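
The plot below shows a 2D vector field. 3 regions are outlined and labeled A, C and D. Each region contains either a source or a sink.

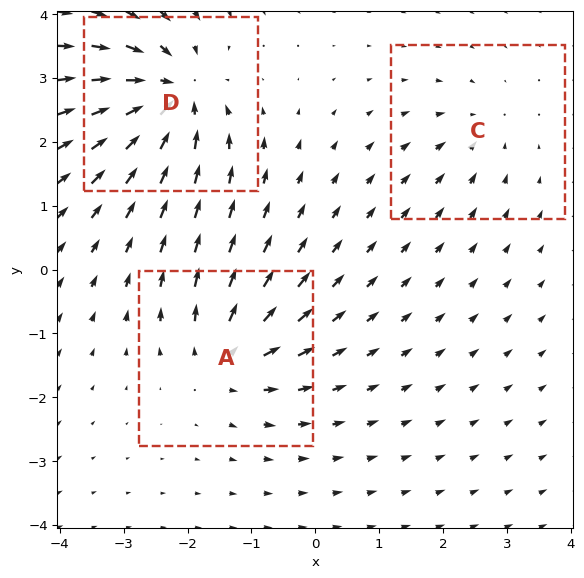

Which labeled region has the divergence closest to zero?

C

Divergence at each region's feature centre — A: about +4, C: about -2, D: about -6. Region C is closest to zero.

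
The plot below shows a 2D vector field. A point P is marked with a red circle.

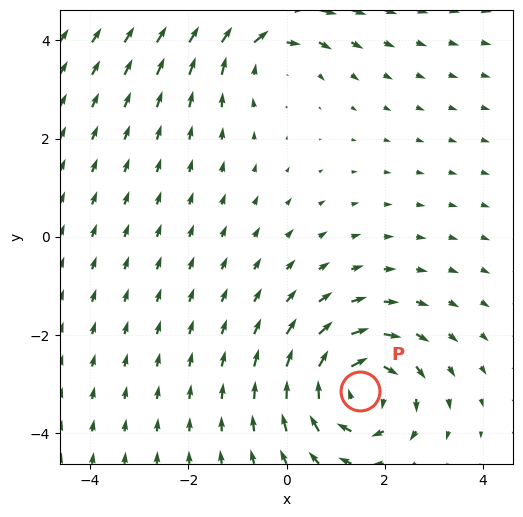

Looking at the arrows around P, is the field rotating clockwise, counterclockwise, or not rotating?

Near P at (1.5, -3.1) the arrows circulate clockwise. The curl (z-component) there is about -4; negative curl means clockwise rotation.

clockwise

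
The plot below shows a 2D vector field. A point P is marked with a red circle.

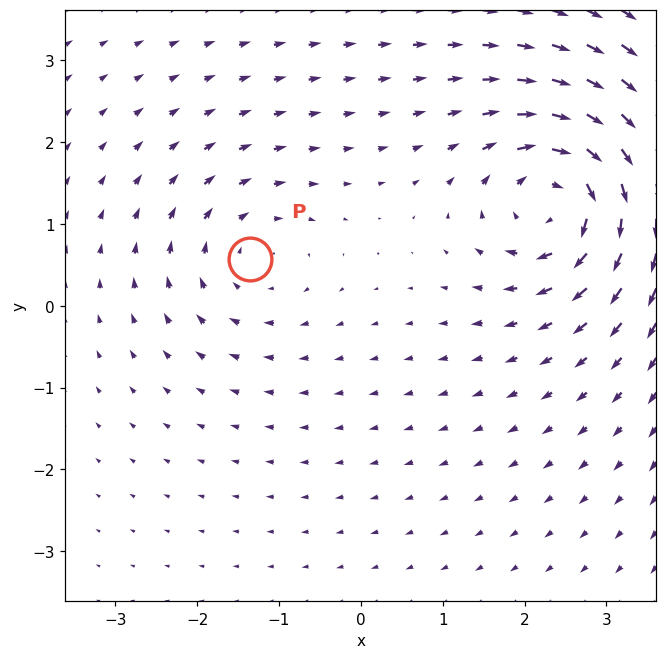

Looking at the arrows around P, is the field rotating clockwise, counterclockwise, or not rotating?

Near P at (-1.4, 0.6) the arrows circulate clockwise. The curl (z-component) there is about -3; negative curl means clockwise rotation.

clockwise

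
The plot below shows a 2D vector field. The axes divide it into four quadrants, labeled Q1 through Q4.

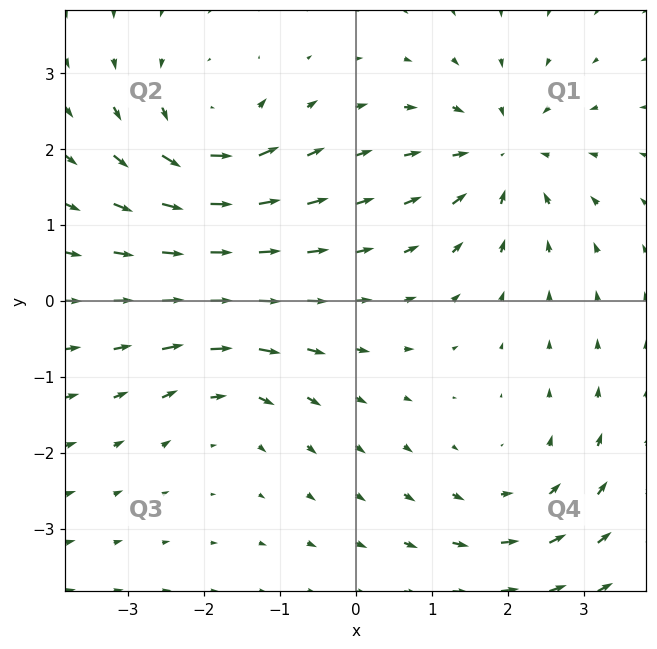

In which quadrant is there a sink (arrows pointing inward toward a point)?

The sink sits at approximately (1.9, 1.9), which lies in quadrant Q1. The divergence there is about -5, negative as expected for a sink.

Q1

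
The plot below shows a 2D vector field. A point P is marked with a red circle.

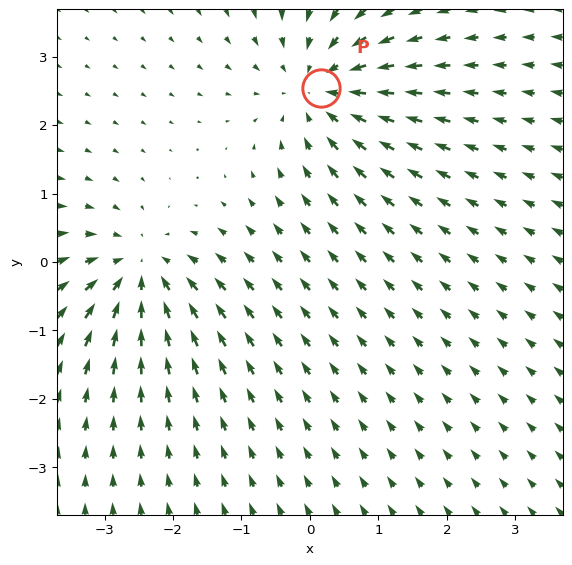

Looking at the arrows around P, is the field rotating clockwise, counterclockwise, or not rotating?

not rotating

Near P at (0.2, 2.5) the arrows show no circulation. The curl there is ≈0.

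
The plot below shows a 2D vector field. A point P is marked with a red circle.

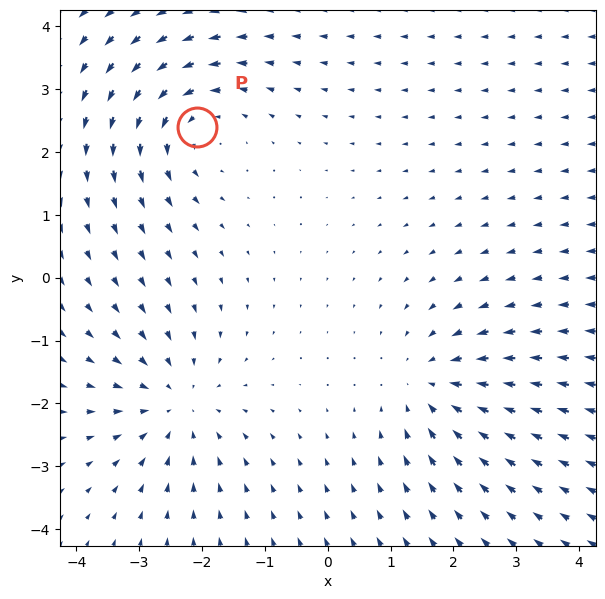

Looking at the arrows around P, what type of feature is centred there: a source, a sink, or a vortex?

At P (-2.1, 2.4) the arrows circulate counterclockwise. Divergence ≈0, curl about +4 — near-zero divergence with nonzero curl is a vortex.

vortex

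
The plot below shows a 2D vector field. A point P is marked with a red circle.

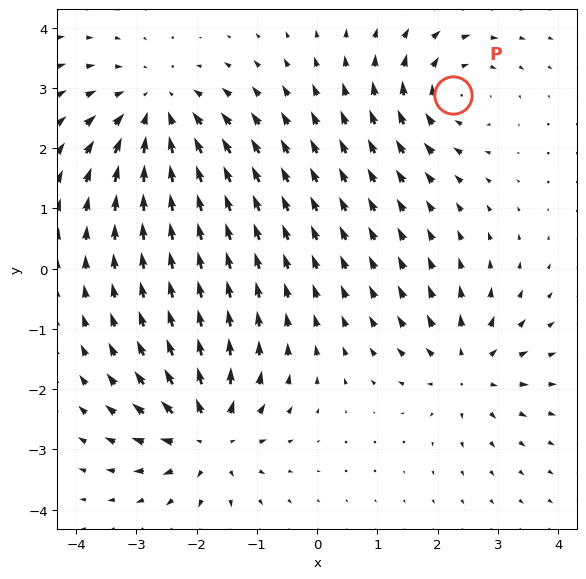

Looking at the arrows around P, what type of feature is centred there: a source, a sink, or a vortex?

At P (2.3, 2.9) the arrows circulate clockwise. Divergence ≈0, curl about -4 — near-zero divergence with nonzero curl is a vortex.

vortex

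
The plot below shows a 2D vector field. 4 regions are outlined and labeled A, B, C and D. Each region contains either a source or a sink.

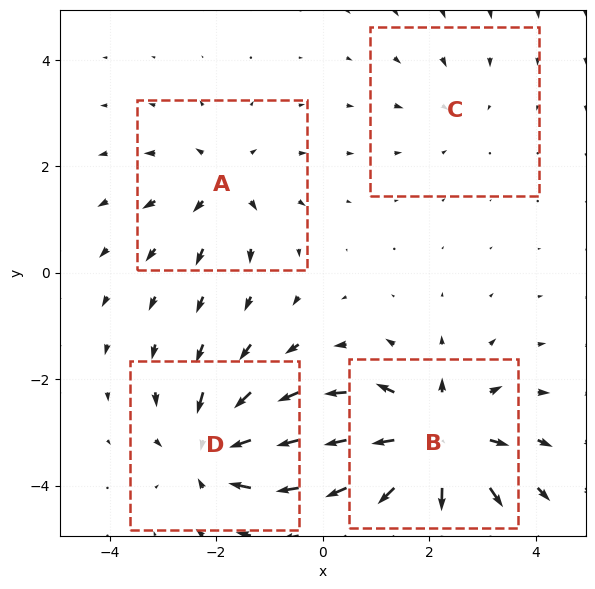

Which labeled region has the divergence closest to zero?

Divergence at each region's feature centre — A: about +4, B: about +7, C: about -2, D: about -6. Region C is closest to zero.

C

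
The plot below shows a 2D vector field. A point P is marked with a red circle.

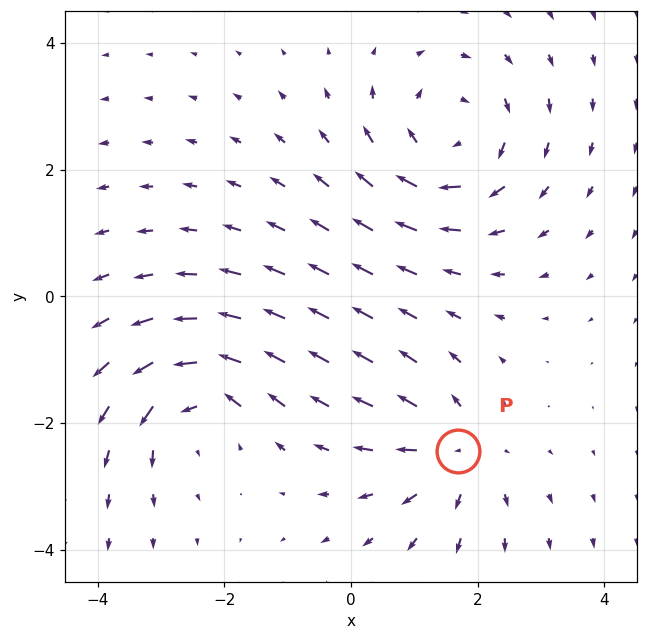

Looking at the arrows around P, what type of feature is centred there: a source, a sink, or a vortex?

source

At P (1.7, -2.4) the arrows spread outward. Divergence about +3, curl ≈0 — positive divergence with near-zero curl is a source.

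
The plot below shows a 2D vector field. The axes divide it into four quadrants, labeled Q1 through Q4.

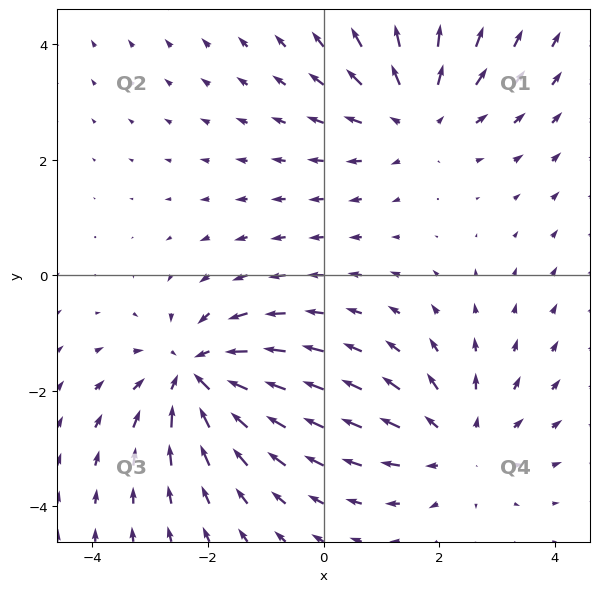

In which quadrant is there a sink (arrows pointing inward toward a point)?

The sink sits at approximately (-2.2, -1.7), which lies in quadrant Q3. The divergence there is about -4, negative as expected for a sink.

Q3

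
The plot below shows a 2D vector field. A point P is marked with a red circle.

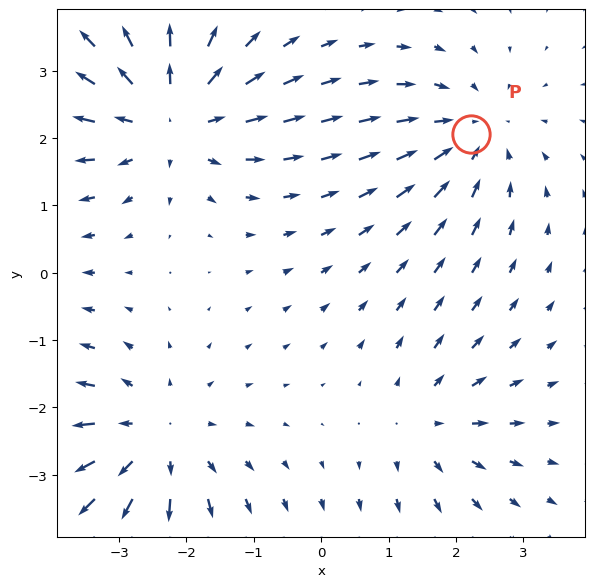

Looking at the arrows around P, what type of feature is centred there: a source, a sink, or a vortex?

At P (2.2, 2.1) the arrows converge inward. Divergence about -3, curl ≈0 — negative divergence with near-zero curl is a sink.

sink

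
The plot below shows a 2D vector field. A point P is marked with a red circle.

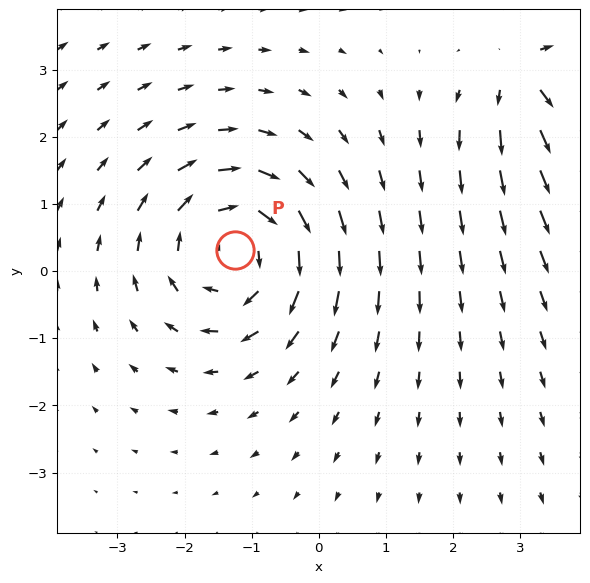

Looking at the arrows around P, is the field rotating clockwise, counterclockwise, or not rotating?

Near P at (-1.3, 0.3) the arrows circulate clockwise. The curl (z-component) there is about -3; negative curl means clockwise rotation.

clockwise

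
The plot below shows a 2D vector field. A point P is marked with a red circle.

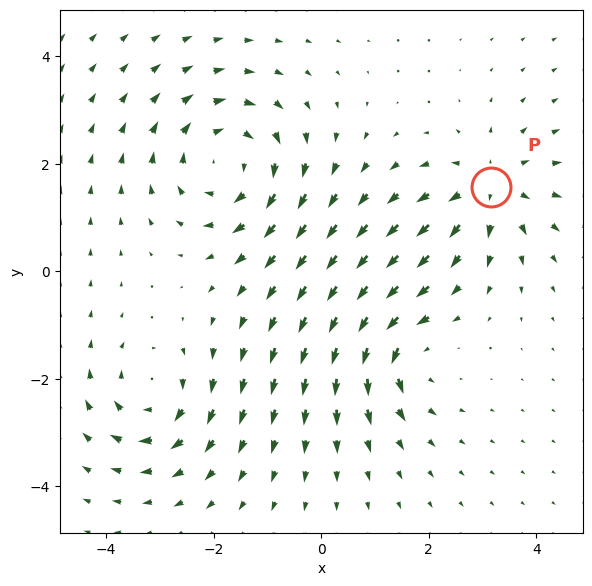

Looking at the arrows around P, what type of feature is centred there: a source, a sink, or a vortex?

source

At P (3.1, 1.6) the arrows spread outward. Divergence about +4, curl ≈0 — positive divergence with near-zero curl is a source.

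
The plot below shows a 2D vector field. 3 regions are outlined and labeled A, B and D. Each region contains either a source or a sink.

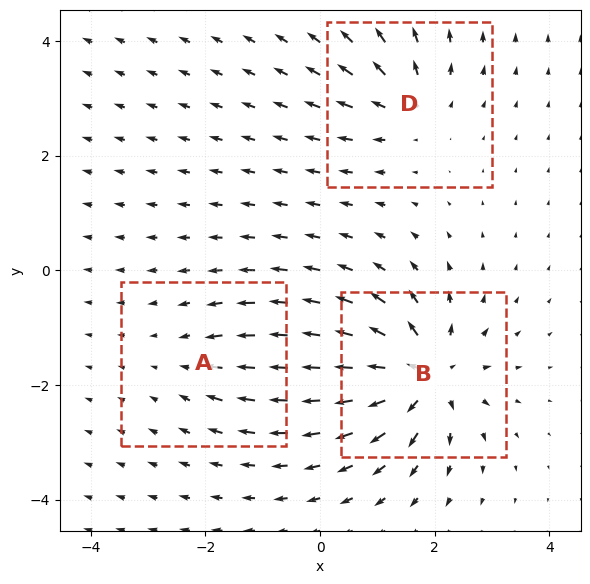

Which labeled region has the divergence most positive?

B

Divergence at each region's feature centre — A: about -2, B: about +6, D: about +4. Region B is most positive.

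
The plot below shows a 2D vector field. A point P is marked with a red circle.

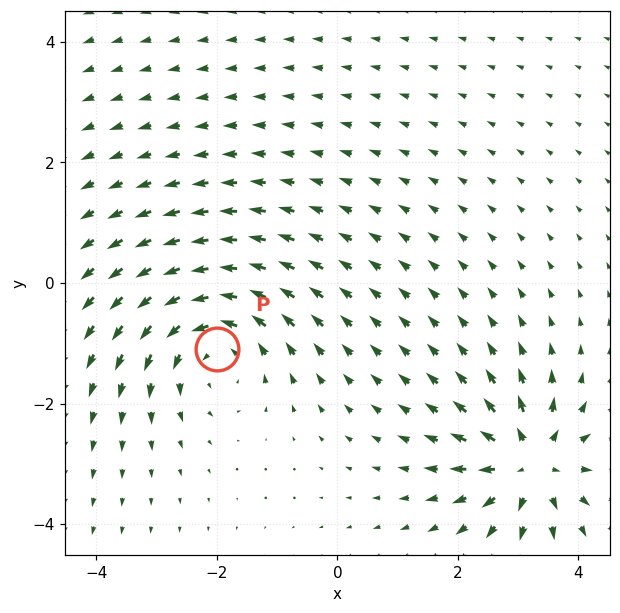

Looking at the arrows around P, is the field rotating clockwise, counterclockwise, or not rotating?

Near P at (-2.0, -1.1) the arrows circulate counterclockwise. The curl (z-component) there is about +4; positive curl means counterclockwise rotation.

counterclockwise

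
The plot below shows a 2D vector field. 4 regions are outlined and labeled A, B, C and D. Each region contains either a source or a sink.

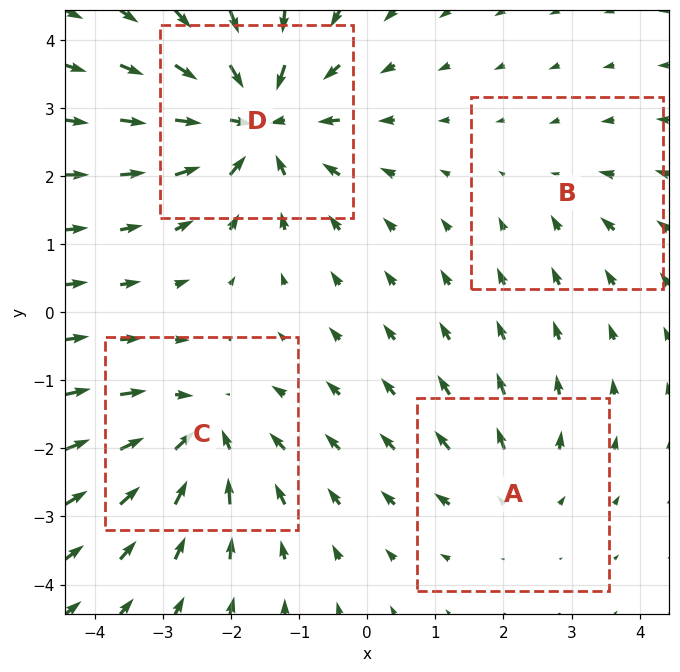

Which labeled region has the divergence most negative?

Divergence at each region's feature centre — A: about +3, B: about -2, C: about -5, D: about -7. Region D is most negative.

D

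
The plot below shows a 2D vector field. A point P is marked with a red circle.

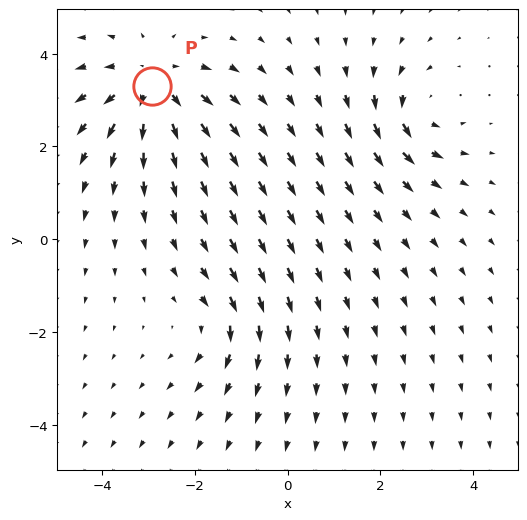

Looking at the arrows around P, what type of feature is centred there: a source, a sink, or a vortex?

source

At P (-2.9, 3.3) the arrows spread outward. Divergence about +4, curl ≈0 — positive divergence with near-zero curl is a source.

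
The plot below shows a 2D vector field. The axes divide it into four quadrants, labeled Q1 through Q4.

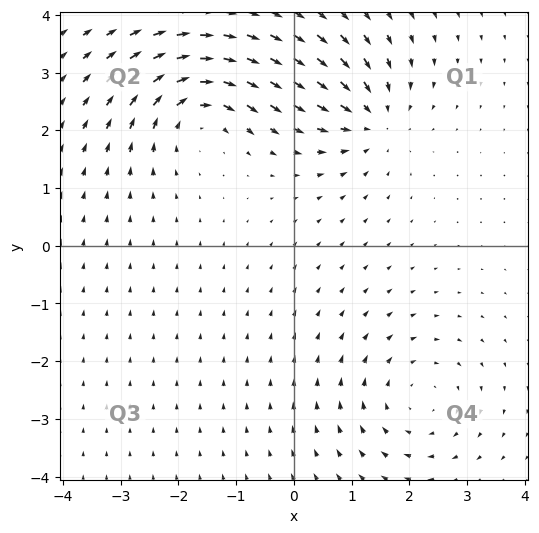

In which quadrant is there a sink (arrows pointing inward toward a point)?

Q1

The sink sits at approximately (1.4, 2.2), which lies in quadrant Q1. The divergence there is about -5, negative as expected for a sink.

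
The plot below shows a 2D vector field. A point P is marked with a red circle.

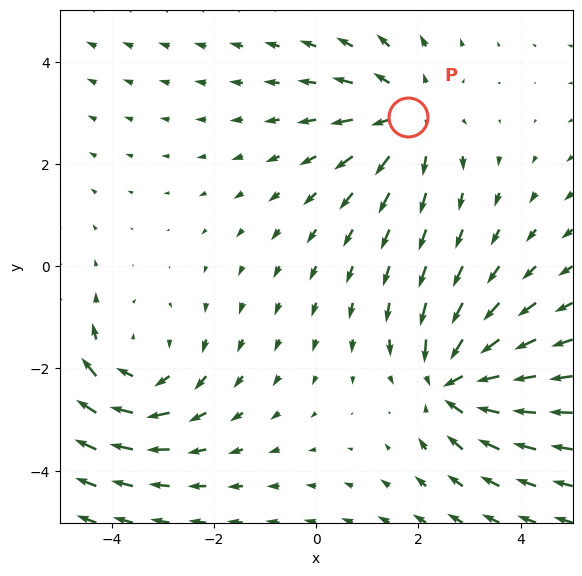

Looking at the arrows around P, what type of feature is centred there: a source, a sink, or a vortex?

At P (1.8, 2.9) the arrows spread outward. Divergence about +2, curl ≈0 — positive divergence with near-zero curl is a source.

source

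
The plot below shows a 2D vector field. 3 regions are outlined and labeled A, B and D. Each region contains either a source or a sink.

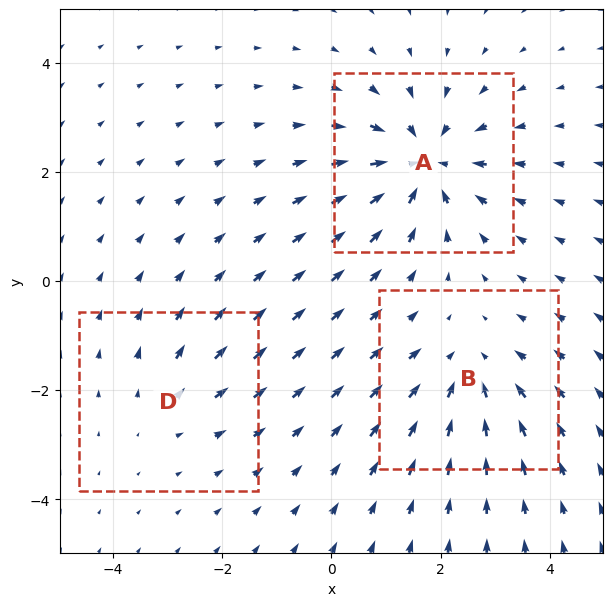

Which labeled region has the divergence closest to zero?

Divergence at each region's feature centre — A: about -5, B: about -3, D: about +2. Region D is closest to zero.

D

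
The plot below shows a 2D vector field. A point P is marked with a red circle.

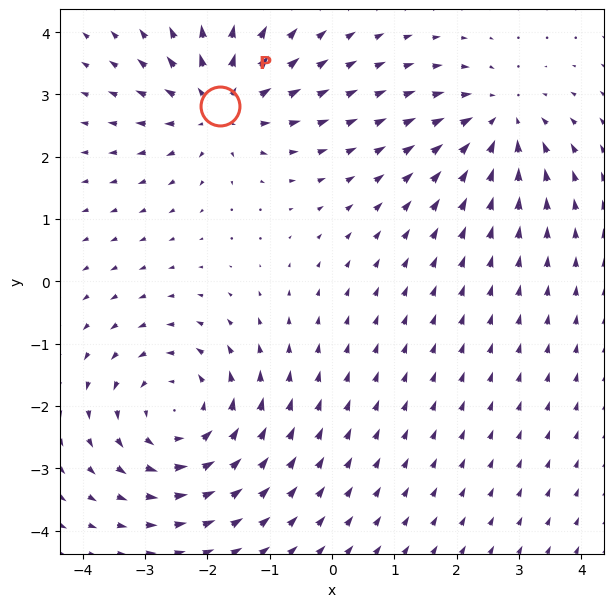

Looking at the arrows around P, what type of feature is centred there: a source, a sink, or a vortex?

source

At P (-1.8, 2.8) the arrows spread outward. Divergence about +5, curl ≈0 — positive divergence with near-zero curl is a source.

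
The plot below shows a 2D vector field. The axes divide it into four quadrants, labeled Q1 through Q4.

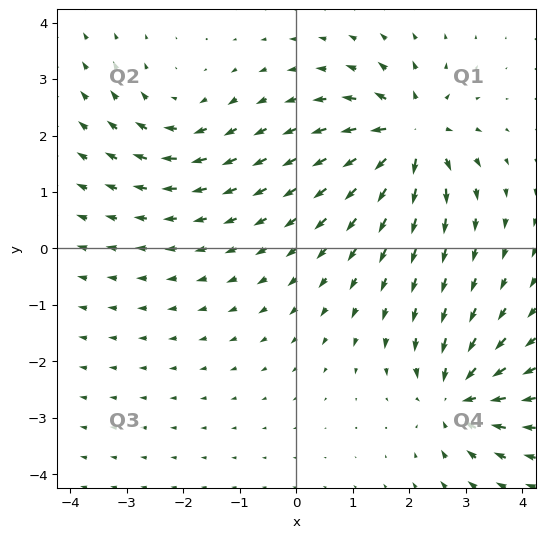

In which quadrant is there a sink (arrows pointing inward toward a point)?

Q4

The sink sits at approximately (2.8, -2.6), which lies in quadrant Q4. The divergence there is about -5, negative as expected for a sink.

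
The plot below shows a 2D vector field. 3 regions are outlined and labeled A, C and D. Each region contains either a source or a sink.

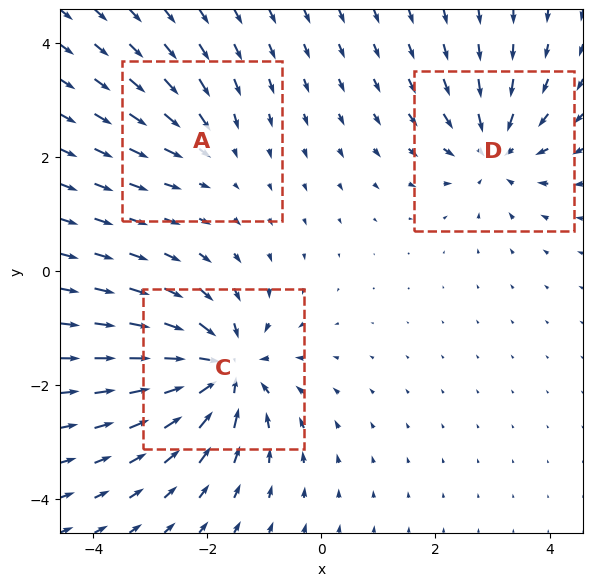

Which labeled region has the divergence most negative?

Divergence at each region's feature centre — A: about -2, C: about -6, D: about -4. Region C is most negative.

C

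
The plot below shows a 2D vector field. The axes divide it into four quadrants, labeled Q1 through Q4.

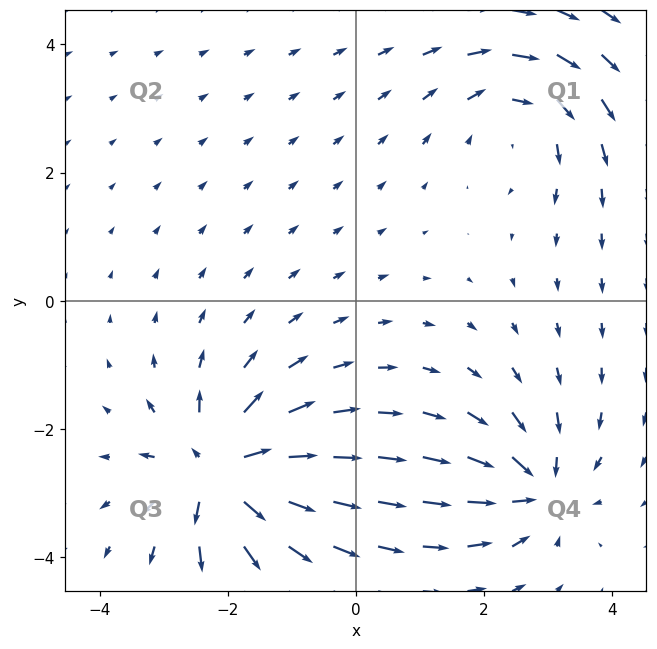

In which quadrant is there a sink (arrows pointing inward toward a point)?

The sink sits at approximately (2.8, -2.9), which lies in quadrant Q4. The divergence there is about -4, negative as expected for a sink.

Q4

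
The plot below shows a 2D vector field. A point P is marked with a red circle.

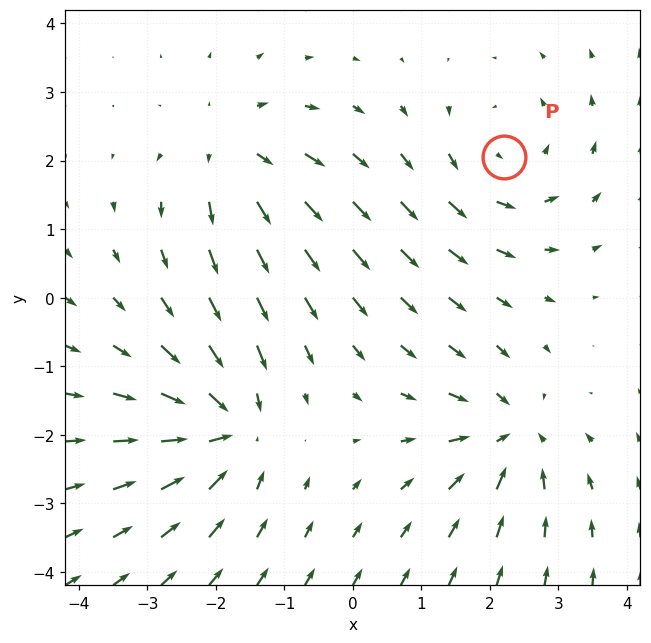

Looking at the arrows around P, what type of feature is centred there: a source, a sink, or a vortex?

vortex

At P (2.2, 2.0) the arrows circulate counterclockwise. Divergence ≈0, curl about +3 — near-zero divergence with nonzero curl is a vortex.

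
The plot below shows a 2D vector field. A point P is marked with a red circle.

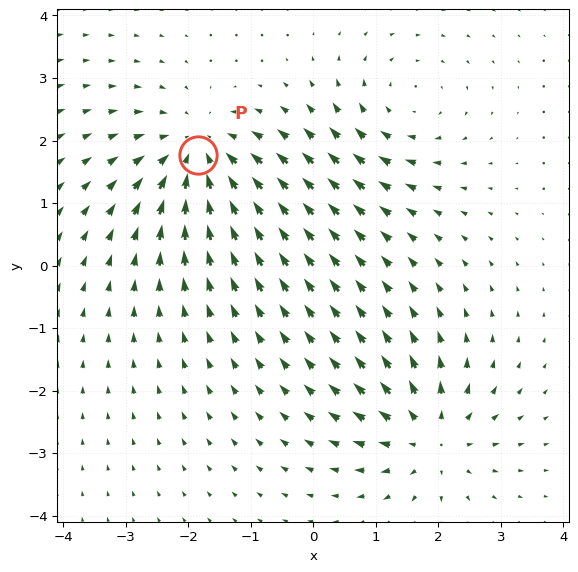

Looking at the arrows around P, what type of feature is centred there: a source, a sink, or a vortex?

sink

At P (-1.8, 1.8) the arrows converge inward. Divergence about -5, curl ≈0 — negative divergence with near-zero curl is a sink.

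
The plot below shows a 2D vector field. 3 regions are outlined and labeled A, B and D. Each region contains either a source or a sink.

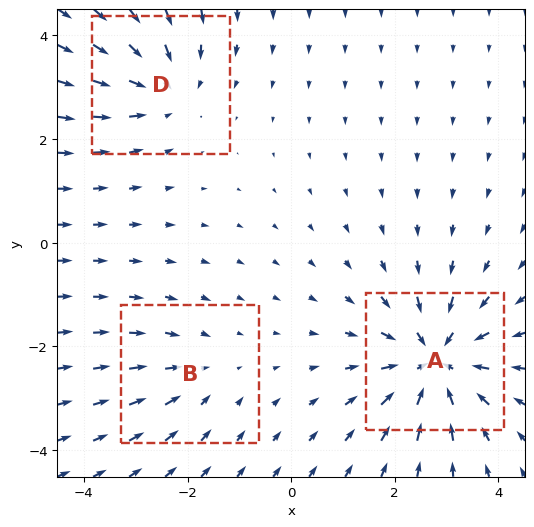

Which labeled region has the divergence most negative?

A

Divergence at each region's feature centre — A: about -5, B: about -2, D: about -3. Region A is most negative.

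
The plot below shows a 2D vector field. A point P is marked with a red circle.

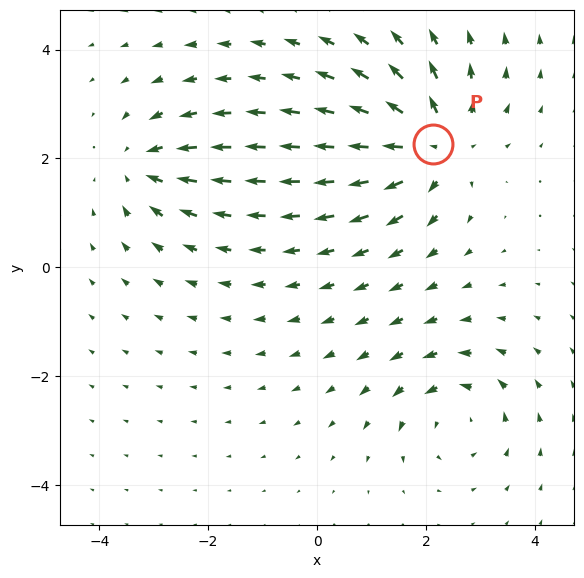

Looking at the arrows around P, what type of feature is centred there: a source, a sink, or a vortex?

At P (2.1, 2.3) the arrows spread outward. Divergence about +5, curl ≈0 — positive divergence with near-zero curl is a source.

source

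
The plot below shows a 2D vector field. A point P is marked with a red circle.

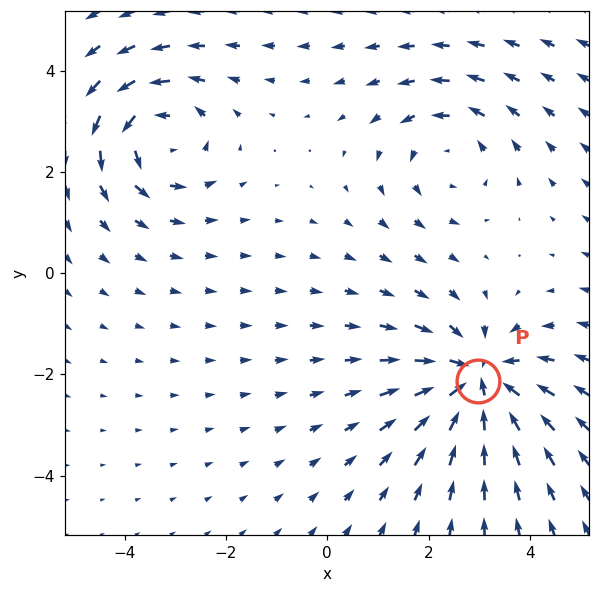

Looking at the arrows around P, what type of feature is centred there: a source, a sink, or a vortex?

sink

At P (3.0, -2.1) the arrows converge inward. Divergence about -5, curl ≈0 — negative divergence with near-zero curl is a sink.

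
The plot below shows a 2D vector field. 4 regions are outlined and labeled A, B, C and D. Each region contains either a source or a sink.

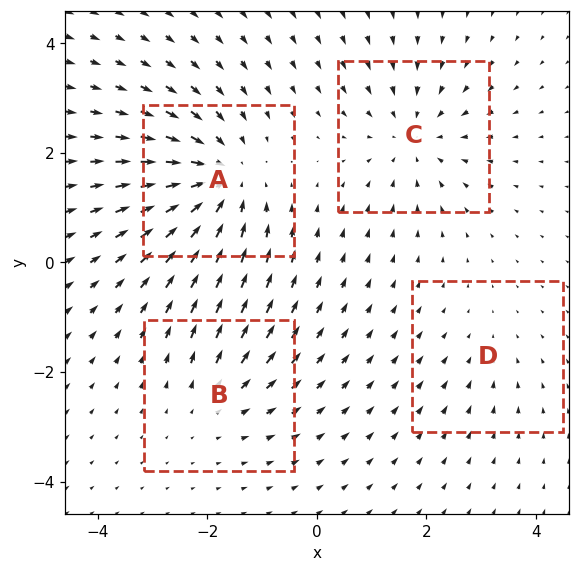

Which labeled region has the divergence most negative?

Divergence at each region's feature centre — A: about -6, B: about +3, C: about -4, D: about -2. Region A is most negative.

A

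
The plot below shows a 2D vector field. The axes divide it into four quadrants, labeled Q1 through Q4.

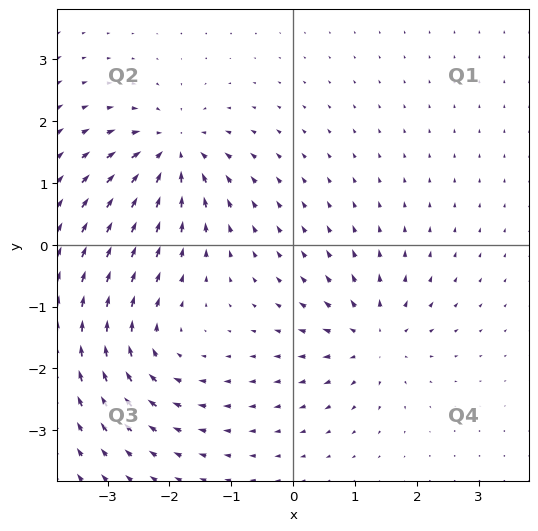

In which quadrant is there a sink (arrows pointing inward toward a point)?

Q2

The sink sits at approximately (-2.0, 1.5), which lies in quadrant Q2. The divergence there is about -7, negative as expected for a sink.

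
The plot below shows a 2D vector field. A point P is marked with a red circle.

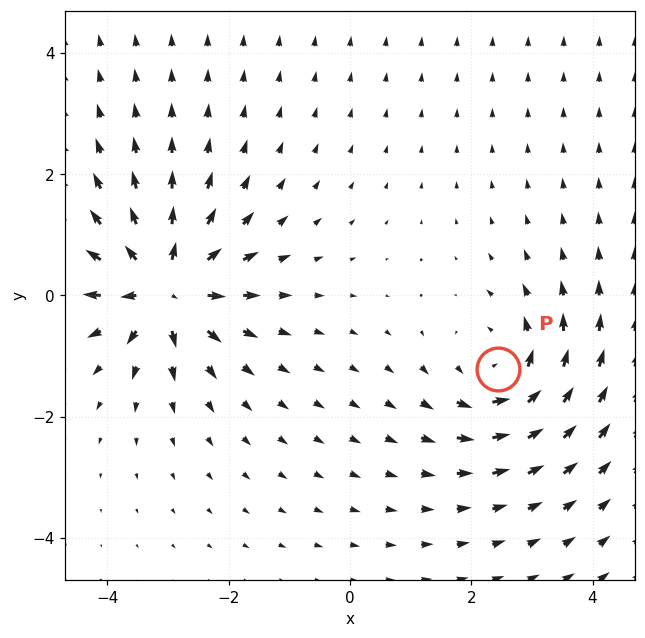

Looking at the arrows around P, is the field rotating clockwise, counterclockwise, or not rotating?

counterclockwise

Near P at (2.4, -1.2) the arrows circulate counterclockwise. The curl (z-component) there is about +3; positive curl means counterclockwise rotation.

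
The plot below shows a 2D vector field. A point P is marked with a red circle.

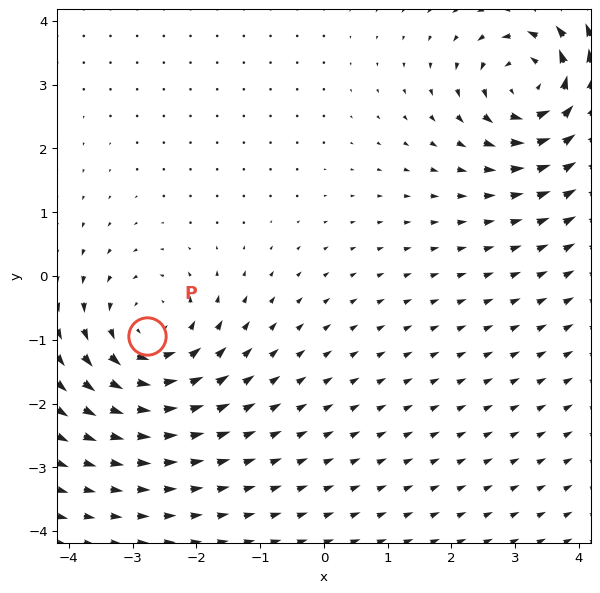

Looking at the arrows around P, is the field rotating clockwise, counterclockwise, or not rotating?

Near P at (-2.8, -0.9) the arrows circulate counterclockwise. The curl (z-component) there is about +4; positive curl means counterclockwise rotation.

counterclockwise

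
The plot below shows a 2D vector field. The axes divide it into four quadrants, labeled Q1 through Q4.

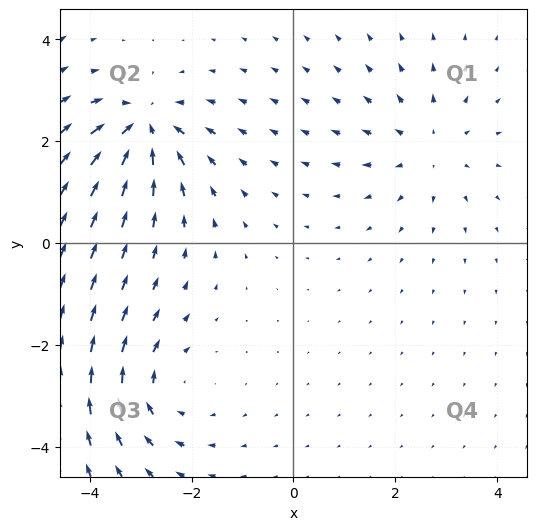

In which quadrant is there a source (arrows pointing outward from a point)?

Q1

The source sits at approximately (2.7, 1.9), which lies in quadrant Q1. The divergence there is about +3, positive as expected for a source.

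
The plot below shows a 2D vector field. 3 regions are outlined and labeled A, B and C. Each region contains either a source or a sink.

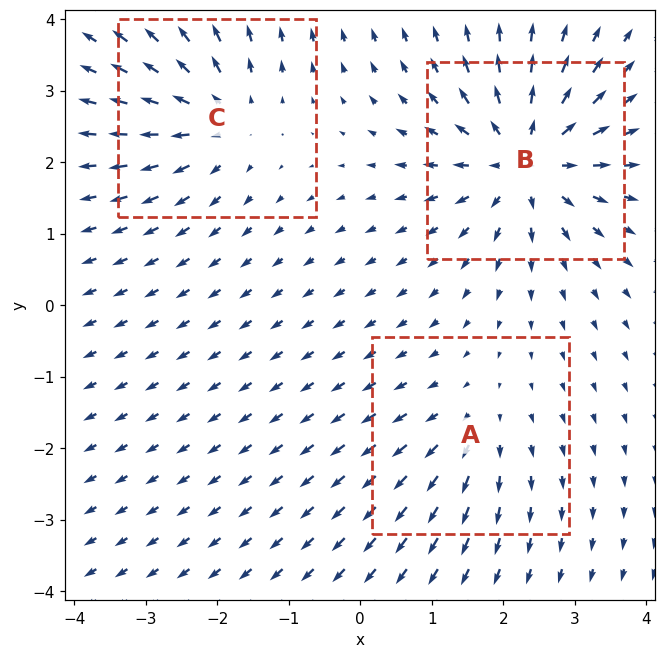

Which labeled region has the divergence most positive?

B

Divergence at each region's feature centre — A: about +2, B: about +5, C: about +4. Region B is most positive.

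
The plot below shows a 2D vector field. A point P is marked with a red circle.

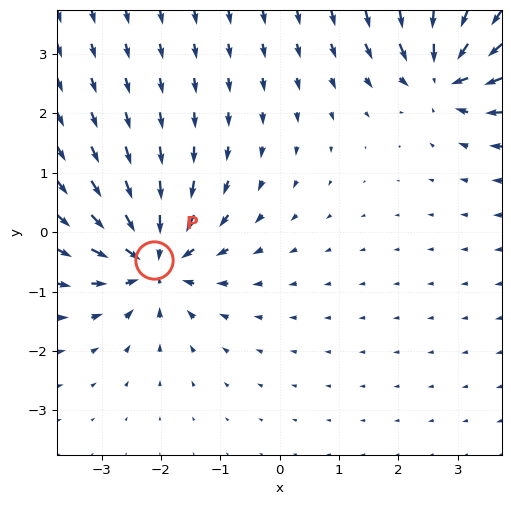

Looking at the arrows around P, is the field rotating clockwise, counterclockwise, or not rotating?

Near P at (-2.1, -0.5) the arrows show no circulation. The curl there is ≈0.

not rotating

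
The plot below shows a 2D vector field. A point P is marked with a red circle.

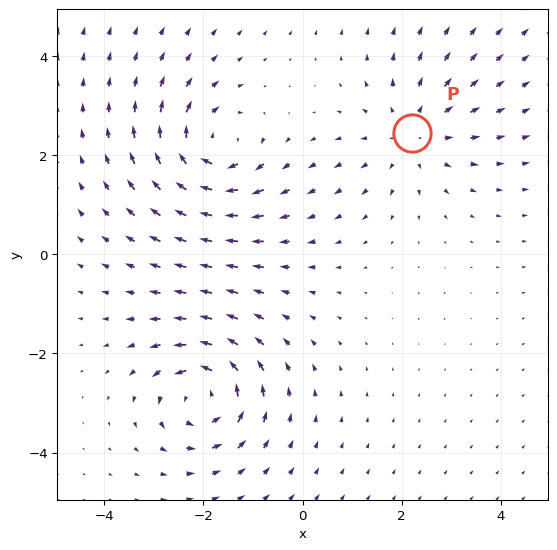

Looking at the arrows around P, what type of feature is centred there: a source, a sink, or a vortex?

At P (2.2, 2.4) the arrows spread outward. Divergence about +3, curl ≈0 — positive divergence with near-zero curl is a source.

source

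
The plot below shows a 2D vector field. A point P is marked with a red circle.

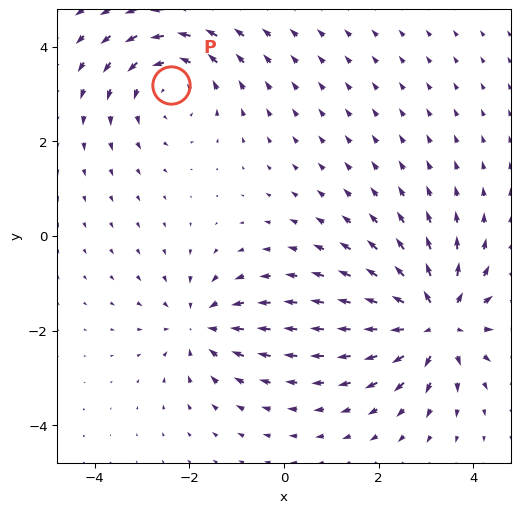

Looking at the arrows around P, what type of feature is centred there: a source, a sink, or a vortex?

At P (-2.4, 3.2) the arrows circulate counterclockwise. Divergence ≈0, curl about +3 — near-zero divergence with nonzero curl is a vortex.

vortex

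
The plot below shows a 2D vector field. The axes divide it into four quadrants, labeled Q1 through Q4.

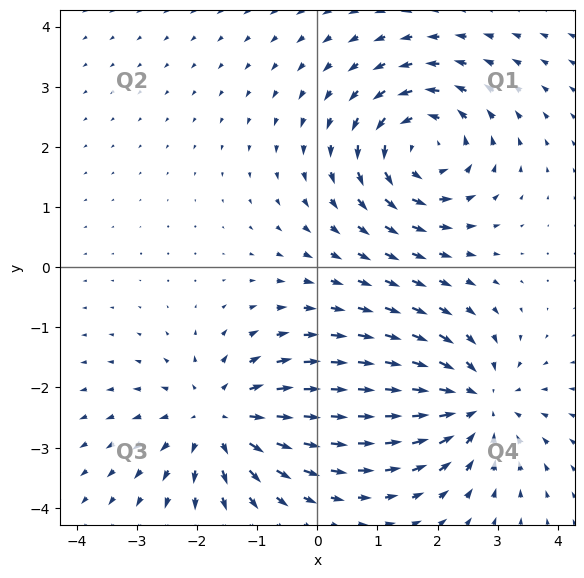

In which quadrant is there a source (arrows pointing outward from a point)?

Q3

The source sits at approximately (-1.6, -2.5), which lies in quadrant Q3. The divergence there is about +4, positive as expected for a source.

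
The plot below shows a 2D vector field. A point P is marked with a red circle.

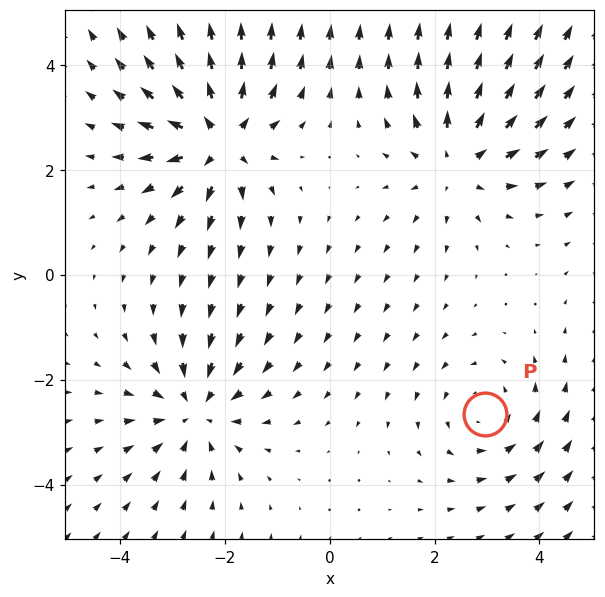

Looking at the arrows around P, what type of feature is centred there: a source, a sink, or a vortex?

vortex

At P (3.0, -2.7) the arrows circulate counterclockwise. Divergence ≈0, curl about +2 — near-zero divergence with nonzero curl is a vortex.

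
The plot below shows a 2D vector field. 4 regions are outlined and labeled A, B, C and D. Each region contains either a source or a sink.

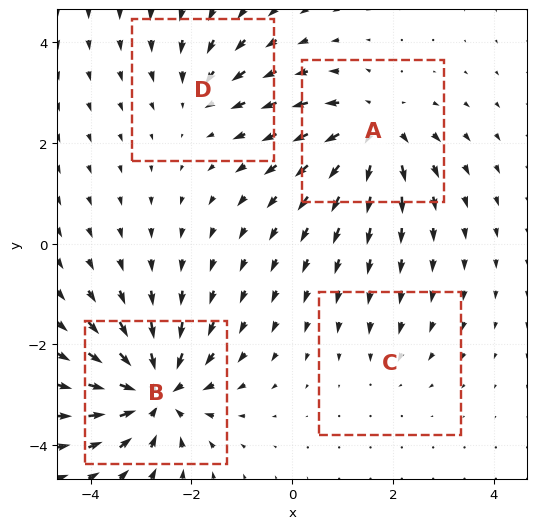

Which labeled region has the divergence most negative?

Divergence at each region's feature centre — A: about +6, B: about -8, C: about -2, D: about -4. Region B is most negative.

B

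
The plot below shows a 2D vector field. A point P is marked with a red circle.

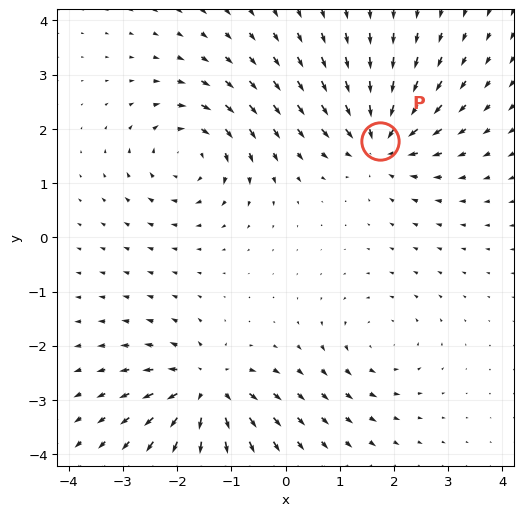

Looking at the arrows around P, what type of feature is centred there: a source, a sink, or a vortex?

At P (1.7, 1.8) the arrows converge inward. Divergence about -5, curl ≈0 — negative divergence with near-zero curl is a sink.

sink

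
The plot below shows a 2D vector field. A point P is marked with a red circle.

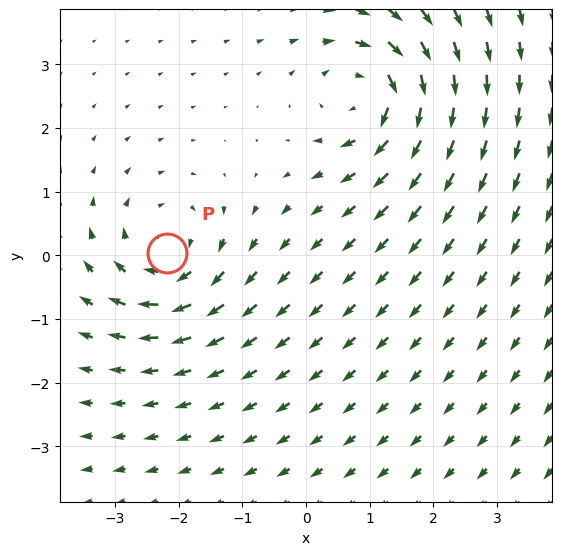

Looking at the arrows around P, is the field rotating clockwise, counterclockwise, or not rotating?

Near P at (-2.2, 0.0) the arrows circulate clockwise. The curl (z-component) there is about -3; negative curl means clockwise rotation.

clockwise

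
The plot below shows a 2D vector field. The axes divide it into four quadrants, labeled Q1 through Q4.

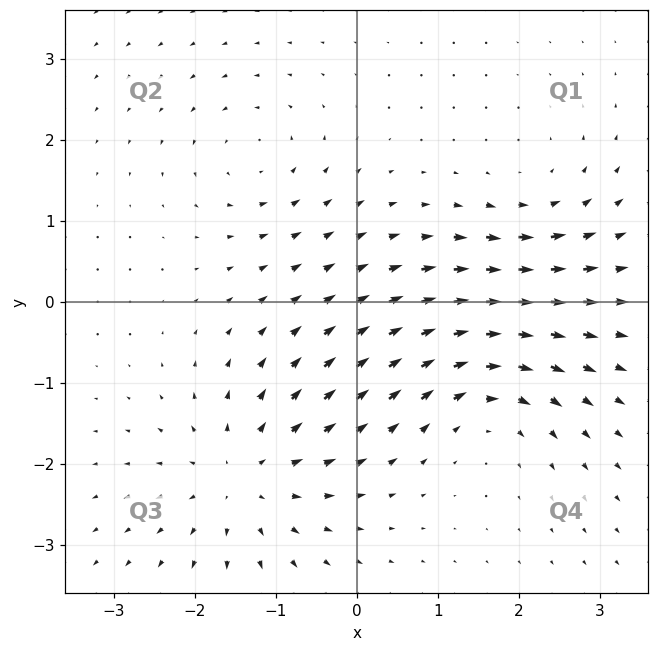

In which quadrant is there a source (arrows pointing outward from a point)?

Q3

The source sits at approximately (-1.4, -2.2), which lies in quadrant Q3. The divergence there is about +5, positive as expected for a source.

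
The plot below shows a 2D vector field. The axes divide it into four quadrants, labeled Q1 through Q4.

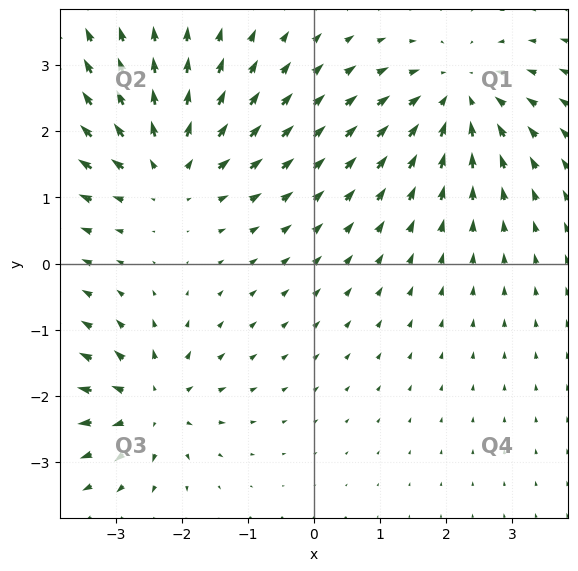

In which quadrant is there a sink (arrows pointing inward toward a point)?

Q1

The sink sits at approximately (2.2, 2.5), which lies in quadrant Q1. The divergence there is about -4, negative as expected for a sink.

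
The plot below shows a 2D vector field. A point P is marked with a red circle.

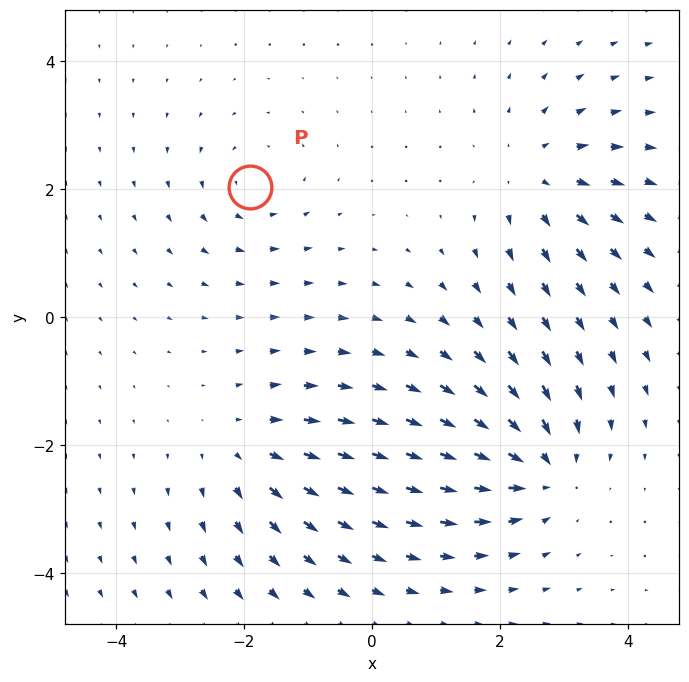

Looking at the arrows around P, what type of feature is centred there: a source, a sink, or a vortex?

vortex

At P (-1.9, 2.0) the arrows circulate counterclockwise. Divergence ≈0, curl about +3 — near-zero divergence with nonzero curl is a vortex.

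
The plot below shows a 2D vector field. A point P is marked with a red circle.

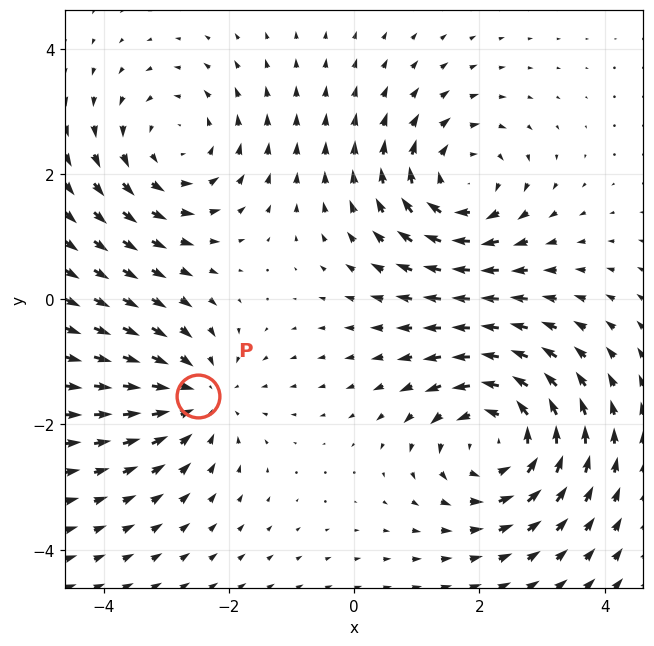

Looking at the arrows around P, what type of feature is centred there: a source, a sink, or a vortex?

sink

At P (-2.5, -1.6) the arrows converge inward. Divergence about -3, curl ≈0 — negative divergence with near-zero curl is a sink.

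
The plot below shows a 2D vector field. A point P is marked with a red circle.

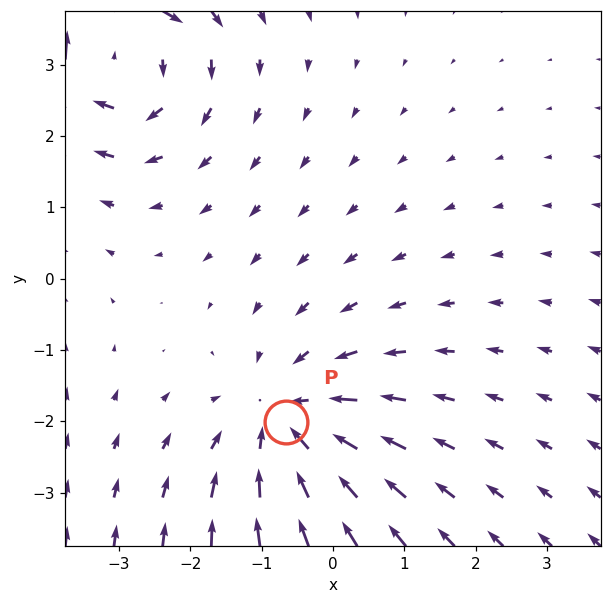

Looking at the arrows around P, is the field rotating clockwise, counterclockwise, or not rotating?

not rotating

Near P at (-0.7, -2.0) the arrows show no circulation. The curl there is ≈0.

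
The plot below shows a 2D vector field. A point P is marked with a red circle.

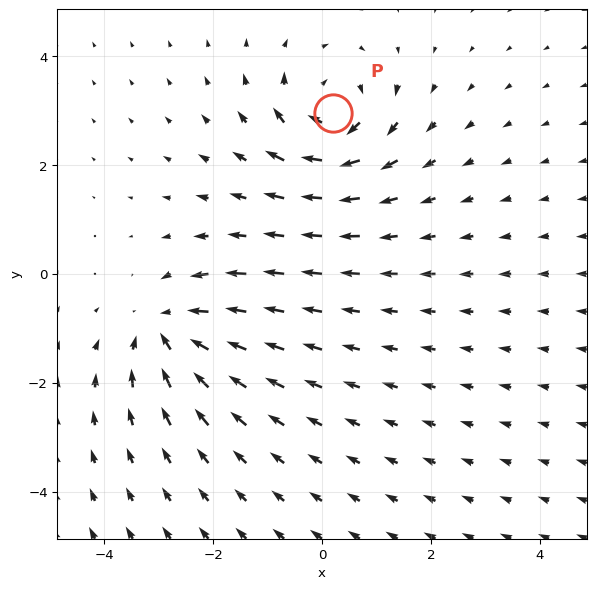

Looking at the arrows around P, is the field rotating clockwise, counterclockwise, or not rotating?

Near P at (0.2, 2.9) the arrows circulate clockwise. The curl (z-component) there is about -6; negative curl means clockwise rotation.

clockwise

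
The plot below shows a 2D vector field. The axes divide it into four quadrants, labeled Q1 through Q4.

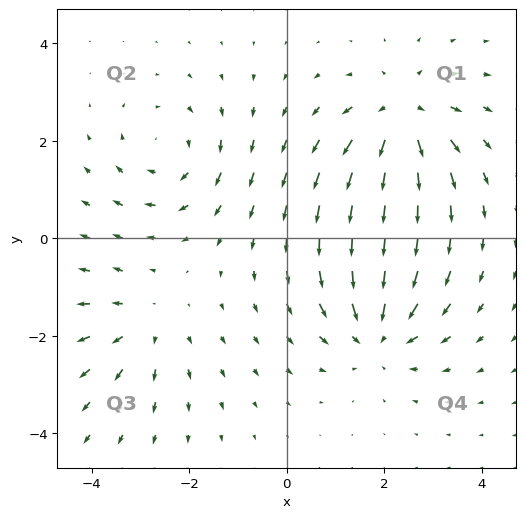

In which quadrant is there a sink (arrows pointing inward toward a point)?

The sink sits at approximately (1.9, -1.9), which lies in quadrant Q4. The divergence there is about -5, negative as expected for a sink.

Q4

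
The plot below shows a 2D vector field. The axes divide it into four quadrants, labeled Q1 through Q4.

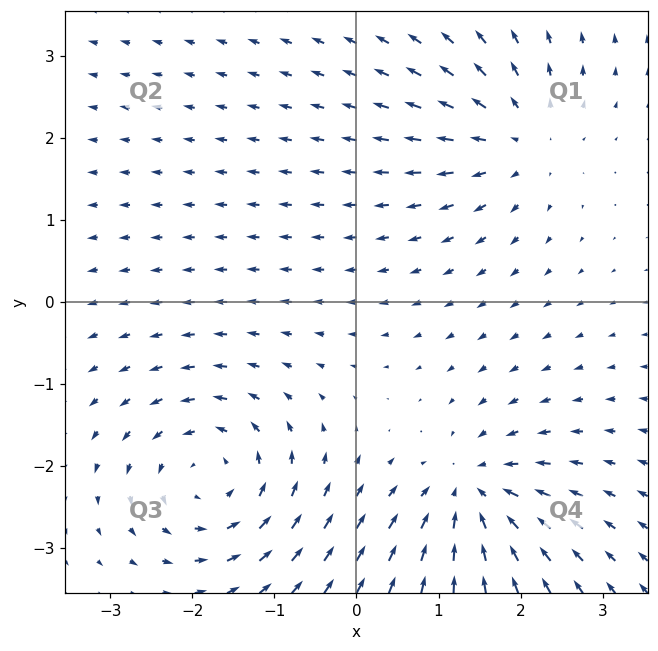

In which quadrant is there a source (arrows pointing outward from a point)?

Q1

The source sits at approximately (2.0, 2.0), which lies in quadrant Q1. The divergence there is about +4, positive as expected for a source.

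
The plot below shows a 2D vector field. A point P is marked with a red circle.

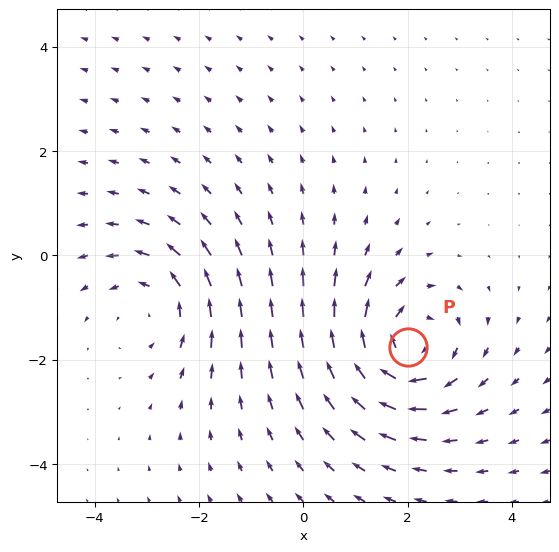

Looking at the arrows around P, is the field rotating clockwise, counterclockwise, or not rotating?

Near P at (2.0, -1.8) the arrows circulate clockwise. The curl (z-component) there is about -4; negative curl means clockwise rotation.

clockwise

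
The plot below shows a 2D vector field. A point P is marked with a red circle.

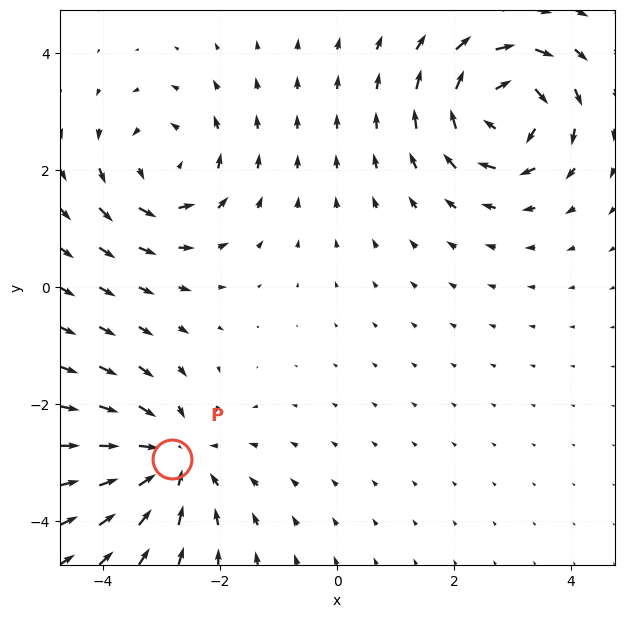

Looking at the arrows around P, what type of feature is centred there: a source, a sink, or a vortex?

sink

At P (-2.8, -2.9) the arrows converge inward. Divergence about -3, curl ≈0 — negative divergence with near-zero curl is a sink.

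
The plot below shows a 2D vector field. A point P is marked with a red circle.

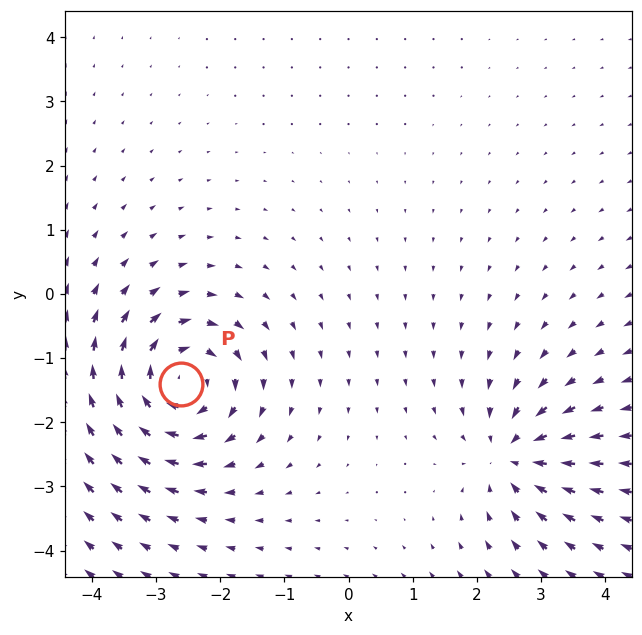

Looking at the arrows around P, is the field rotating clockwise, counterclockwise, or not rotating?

Near P at (-2.6, -1.4) the arrows circulate clockwise. The curl (z-component) there is about -6; negative curl means clockwise rotation.

clockwise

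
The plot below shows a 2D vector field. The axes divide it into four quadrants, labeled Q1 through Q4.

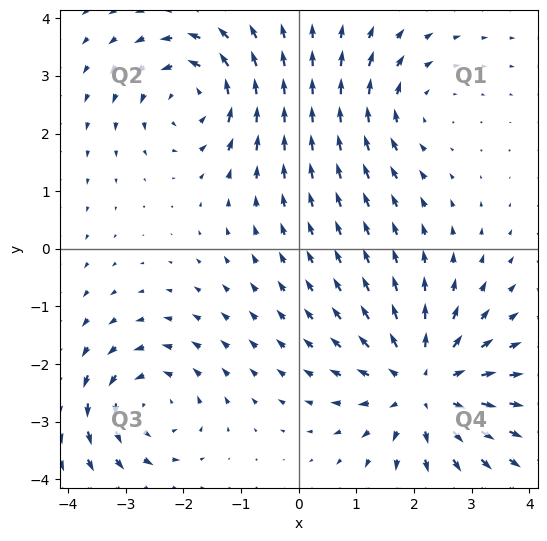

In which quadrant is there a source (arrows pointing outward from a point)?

Q4

The source sits at approximately (2.2, -2.4), which lies in quadrant Q4. The divergence there is about +4, positive as expected for a source.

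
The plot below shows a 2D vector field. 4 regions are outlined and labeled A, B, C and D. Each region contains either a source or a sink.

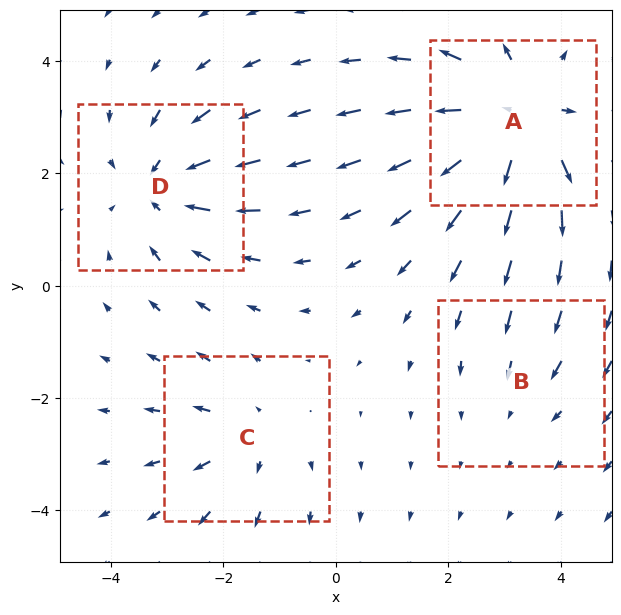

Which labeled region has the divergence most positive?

Divergence at each region's feature centre — A: about +6, B: about -2, C: about +3, D: about -4. Region A is most positive.

A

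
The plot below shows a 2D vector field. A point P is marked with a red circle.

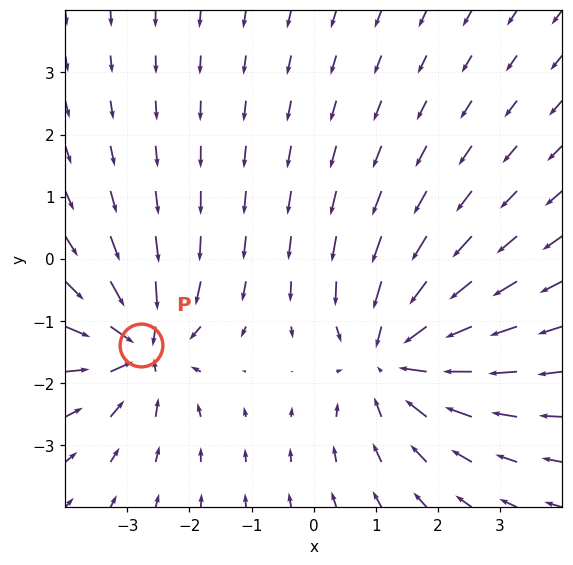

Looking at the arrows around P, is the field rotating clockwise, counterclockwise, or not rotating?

Near P at (-2.8, -1.4) the arrows show no circulation. The curl there is ≈0.

not rotating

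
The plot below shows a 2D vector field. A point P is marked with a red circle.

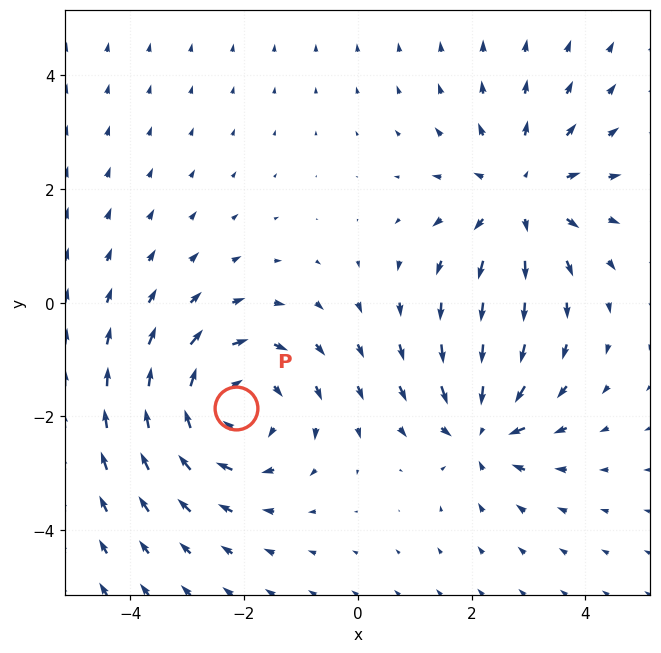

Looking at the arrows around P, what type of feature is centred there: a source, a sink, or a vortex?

vortex

At P (-2.1, -1.9) the arrows circulate clockwise. Divergence ≈0, curl about -3 — near-zero divergence with nonzero curl is a vortex.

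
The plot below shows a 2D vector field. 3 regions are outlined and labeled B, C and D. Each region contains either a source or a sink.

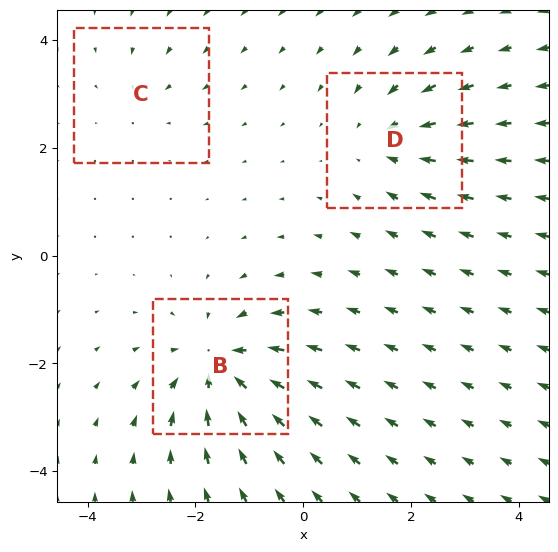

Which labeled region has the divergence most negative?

Divergence at each region's feature centre — B: about -5, C: about -2, D: about -3. Region B is most negative.

B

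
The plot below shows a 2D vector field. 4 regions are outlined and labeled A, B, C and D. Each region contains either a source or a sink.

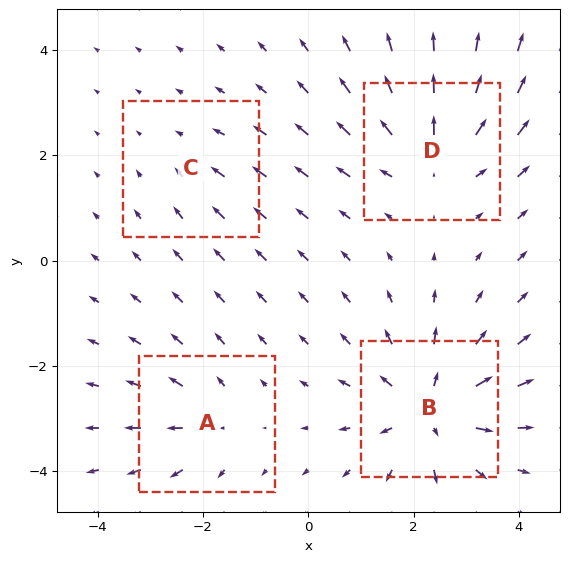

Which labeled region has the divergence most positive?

Divergence at each region's feature centre — A: about +3, B: about +7, C: about -2, D: about +5. Region B is most positive.

B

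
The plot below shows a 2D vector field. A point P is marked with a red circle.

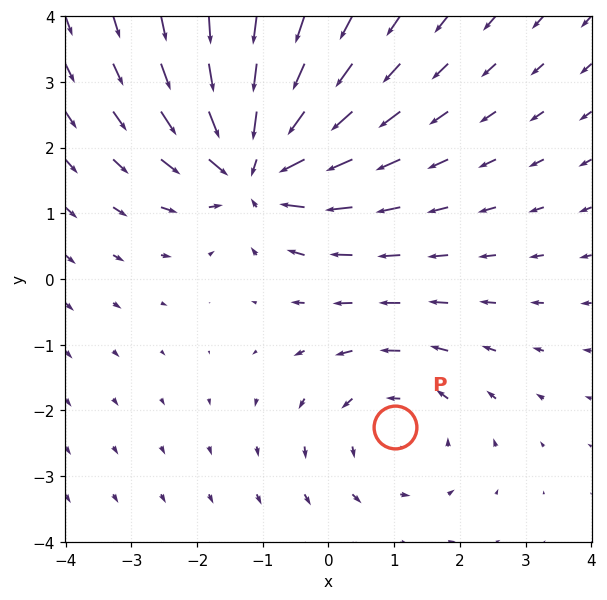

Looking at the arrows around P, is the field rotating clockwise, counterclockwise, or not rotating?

counterclockwise

Near P at (1.0, -2.3) the arrows circulate counterclockwise. The curl (z-component) there is about +2; positive curl means counterclockwise rotation.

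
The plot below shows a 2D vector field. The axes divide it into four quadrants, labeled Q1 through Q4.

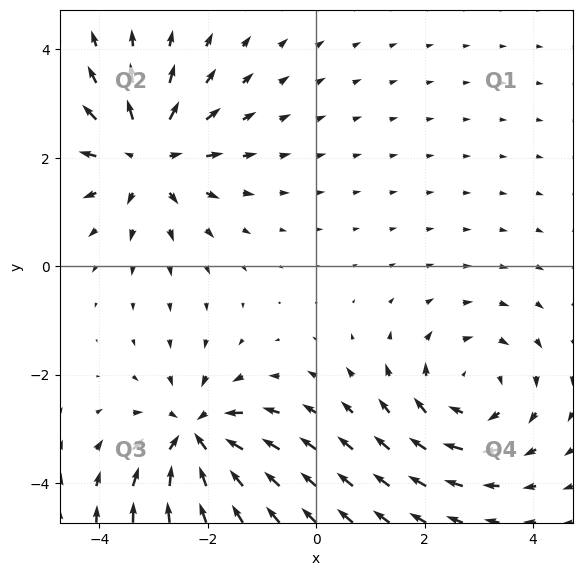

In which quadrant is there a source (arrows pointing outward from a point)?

Q2

The source sits at approximately (-3.1, 2.0), which lies in quadrant Q2. The divergence there is about +4, positive as expected for a source.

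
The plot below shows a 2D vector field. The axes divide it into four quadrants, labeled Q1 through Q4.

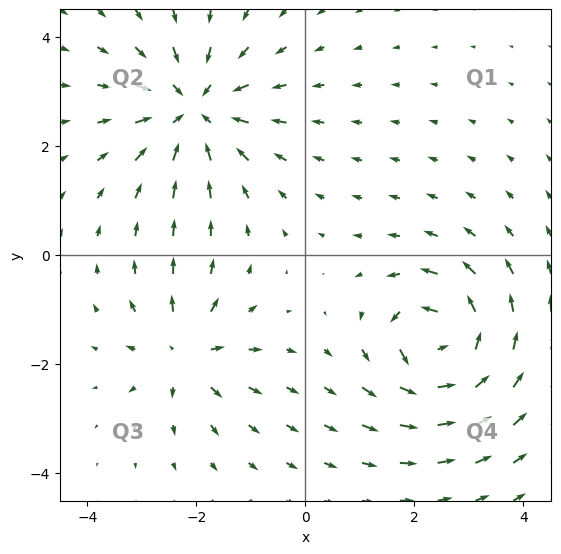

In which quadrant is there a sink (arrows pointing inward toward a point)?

Q2

The sink sits at approximately (-2.0, 2.7), which lies in quadrant Q2. The divergence there is about -5, negative as expected for a sink.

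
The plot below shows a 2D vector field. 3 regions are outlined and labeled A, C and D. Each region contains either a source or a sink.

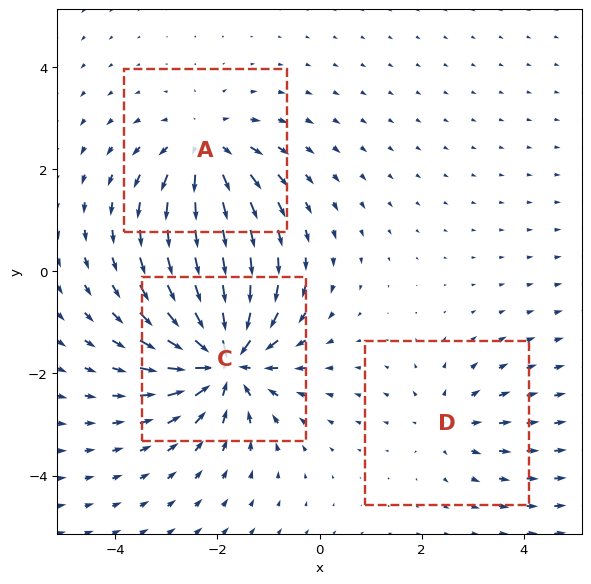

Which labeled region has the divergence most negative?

C

Divergence at each region's feature centre — A: about +3, C: about -6, D: about +2. Region C is most negative.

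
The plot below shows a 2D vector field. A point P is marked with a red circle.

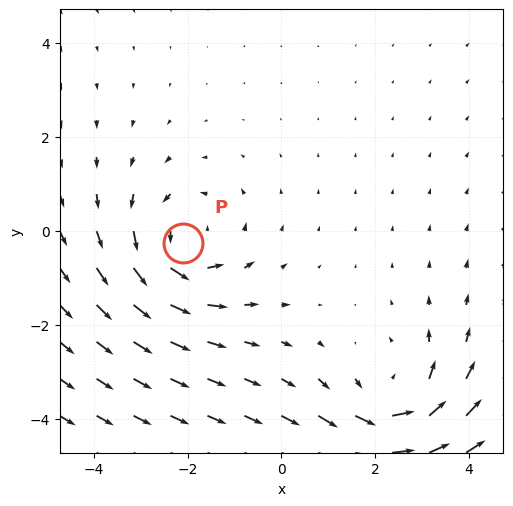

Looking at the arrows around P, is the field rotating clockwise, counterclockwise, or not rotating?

counterclockwise

Near P at (-2.1, -0.3) the arrows circulate counterclockwise. The curl (z-component) there is about +4; positive curl means counterclockwise rotation.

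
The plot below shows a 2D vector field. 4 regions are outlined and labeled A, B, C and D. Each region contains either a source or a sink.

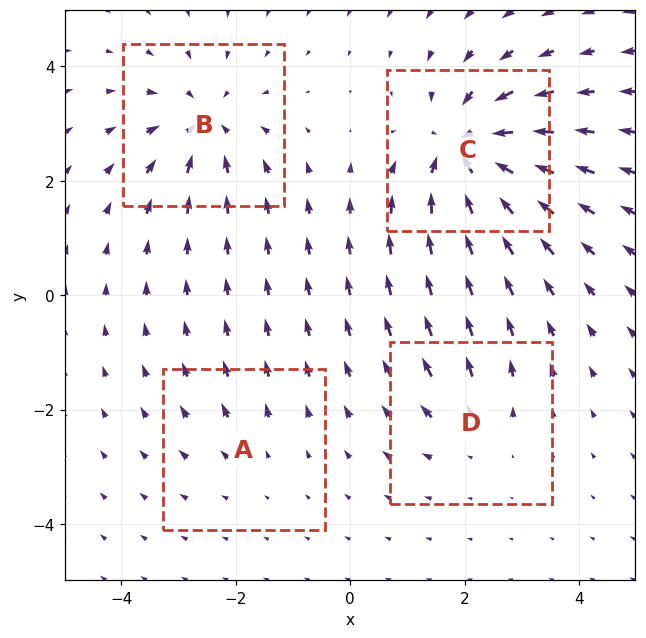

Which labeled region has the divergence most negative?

C

Divergence at each region's feature centre — A: about +2, B: about -5, C: about -8, D: about +3. Region C is most negative.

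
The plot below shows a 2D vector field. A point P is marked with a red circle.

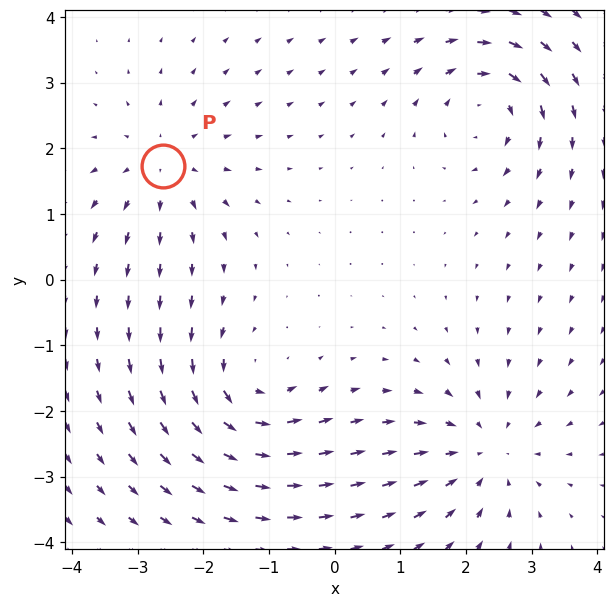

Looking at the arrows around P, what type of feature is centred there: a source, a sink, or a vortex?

source

At P (-2.6, 1.7) the arrows spread outward. Divergence about +4, curl ≈0 — positive divergence with near-zero curl is a source.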